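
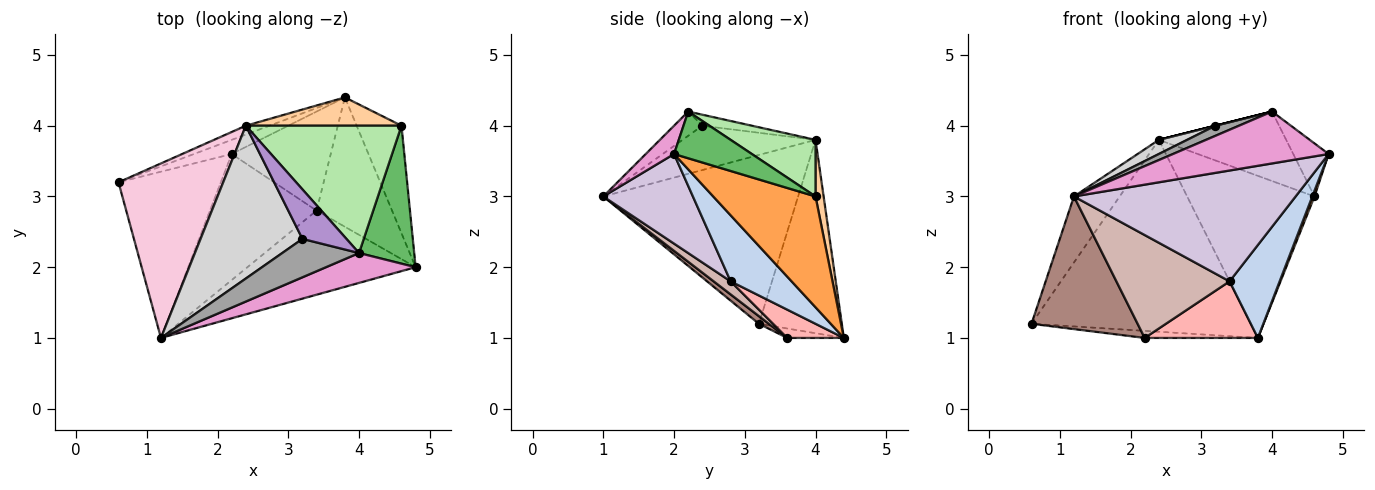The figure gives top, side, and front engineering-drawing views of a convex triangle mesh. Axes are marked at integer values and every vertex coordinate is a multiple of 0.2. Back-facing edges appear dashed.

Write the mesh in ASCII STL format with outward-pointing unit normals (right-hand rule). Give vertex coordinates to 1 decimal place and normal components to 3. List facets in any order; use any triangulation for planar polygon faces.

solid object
 facet normal -0.353 0.935 -0.043
  outer loop
   vertex 2.4 4.0 3.8
   vertex 3.8 4.4 1.0
   vertex 0.6 3.2 1.2
  endloop
 endfacet
 facet normal 0.579 -0.476 -0.662
  outer loop
   vertex 3.4 2.8 1.8
   vertex 3.8 4.4 1.0
   vertex 4.8 2.0 3.6
  endloop
 endfacet
 facet normal 0.927 -0.020 -0.375
  outer loop
   vertex 4.6 4.0 3.0
   vertex 4.8 2.0 3.6
   vertex 3.8 4.4 1.0
  endloop
 endfacet
 facet normal 0.062 0.983 0.172
  outer loop
   vertex 4.6 4.0 3.0
   vertex 3.8 4.4 1.0
   vertex 2.4 4.0 3.8
  endloop
 endfacet
 facet normal 0.620 0.282 0.732
  outer loop
   vertex 4.6 4.0 3.0
   vertex 4.0 2.2 4.2
   vertex 4.8 2.0 3.6
  endloop
 endfacet
 facet normal 0.304 0.456 0.836
  outer loop
   vertex 4.6 4.0 3.0
   vertex 2.4 4.0 3.8
   vertex 4.0 2.2 4.2
  endloop
 endfacet
 facet normal -0.218 0.436 -0.873
  outer loop
   vertex 2.2 3.6 1.0
   vertex 0.6 3.2 1.2
   vertex 3.8 4.4 1.0
  endloop
 endfacet
 facet normal 0.241 -0.482 -0.843
  outer loop
   vertex 2.2 3.6 1.0
   vertex 3.8 4.4 1.0
   vertex 3.4 2.8 1.8
  endloop
 endfacet
 facet normal -0.243 0.000 0.970
  outer loop
   vertex 3.2 2.4 4.0
   vertex 4.0 2.2 4.2
   vertex 2.4 4.0 3.8
  endloop
 endfacet
 facet normal 0.307 -0.758 -0.575
  outer loop
   vertex 1.2 1.0 3.0
   vertex 3.4 2.8 1.8
   vertex 4.8 2.0 3.6
  endloop
 endfacet
 facet normal 0.058 -0.623 -0.780
  outer loop
   vertex 1.2 1.0 3.0
   vertex 0.6 3.2 1.2
   vertex 2.2 3.6 1.0
  endloop
 endfacet
 facet normal 0.094 -0.630 -0.771
  outer loop
   vertex 1.2 1.0 3.0
   vertex 2.2 3.6 1.0
   vertex 3.4 2.8 1.8
  endloop
 endfacet
 facet normal 0.156 -0.856 0.493
  outer loop
   vertex 1.2 1.0 3.0
   vertex 4.8 2.0 3.6
   vertex 4.0 2.2 4.2
  endloop
 endfacet
 facet normal -0.833 0.196 0.517
  outer loop
   vertex 1.2 1.0 3.0
   vertex 2.4 4.0 3.8
   vertex 0.6 3.2 1.2
  endloop
 endfacet
 facet normal -0.292 -0.243 0.925
  outer loop
   vertex 1.2 1.0 3.0
   vertex 4.0 2.2 4.2
   vertex 3.2 2.4 4.0
  endloop
 endfacet
 facet normal -0.398 -0.085 0.914
  outer loop
   vertex 1.2 1.0 3.0
   vertex 3.2 2.4 4.0
   vertex 2.4 4.0 3.8
  endloop
 endfacet
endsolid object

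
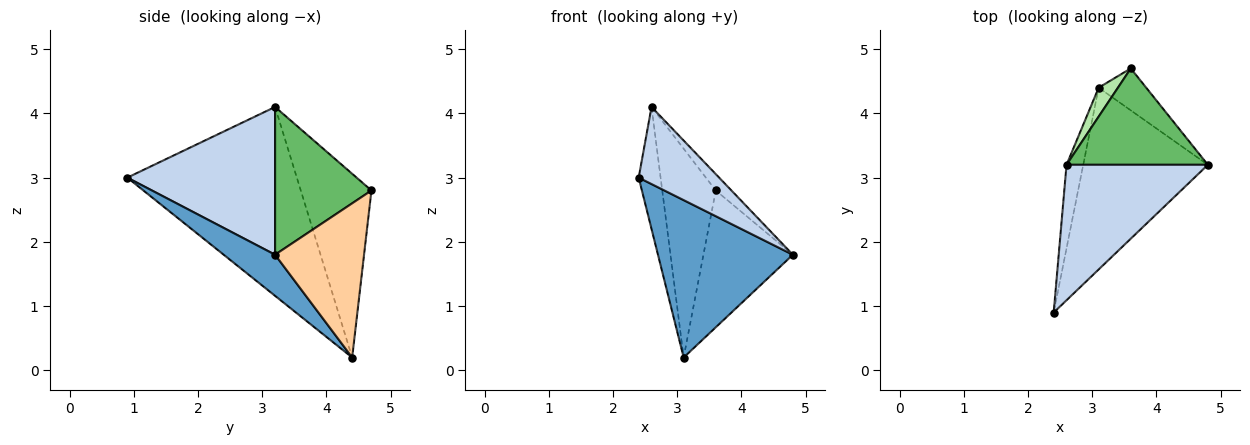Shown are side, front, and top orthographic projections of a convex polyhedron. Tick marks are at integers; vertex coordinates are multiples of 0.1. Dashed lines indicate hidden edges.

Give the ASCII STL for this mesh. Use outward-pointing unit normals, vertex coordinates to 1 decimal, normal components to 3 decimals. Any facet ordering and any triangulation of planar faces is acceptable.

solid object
 facet normal 0.242 -0.635 -0.733
  outer loop
   vertex 3.1 4.4 0.2
   vertex 4.8 3.2 1.8
   vertex 2.4 0.9 3.0
  endloop
 endfacet
 facet normal 0.672 -0.366 0.643
  outer loop
   vertex 2.6 3.2 4.1
   vertex 2.4 0.9 3.0
   vertex 4.8 3.2 1.8
  endloop
 endfacet
 facet normal -0.988 0.128 -0.087
  outer loop
   vertex 2.6 3.2 4.1
   vertex 3.1 4.4 0.2
   vertex 2.4 0.9 3.0
  endloop
 endfacet
 facet normal 0.689 0.693 -0.212
  outer loop
   vertex 3.6 4.7 2.8
   vertex 4.8 3.2 1.8
   vertex 3.1 4.4 0.2
  endloop
 endfacet
 facet normal 0.718 0.116 0.687
  outer loop
   vertex 3.6 4.7 2.8
   vertex 2.6 3.2 4.1
   vertex 4.8 3.2 1.8
  endloop
 endfacet
 facet normal -0.794 0.602 0.083
  outer loop
   vertex 3.6 4.7 2.8
   vertex 3.1 4.4 0.2
   vertex 2.6 3.2 4.1
  endloop
 endfacet
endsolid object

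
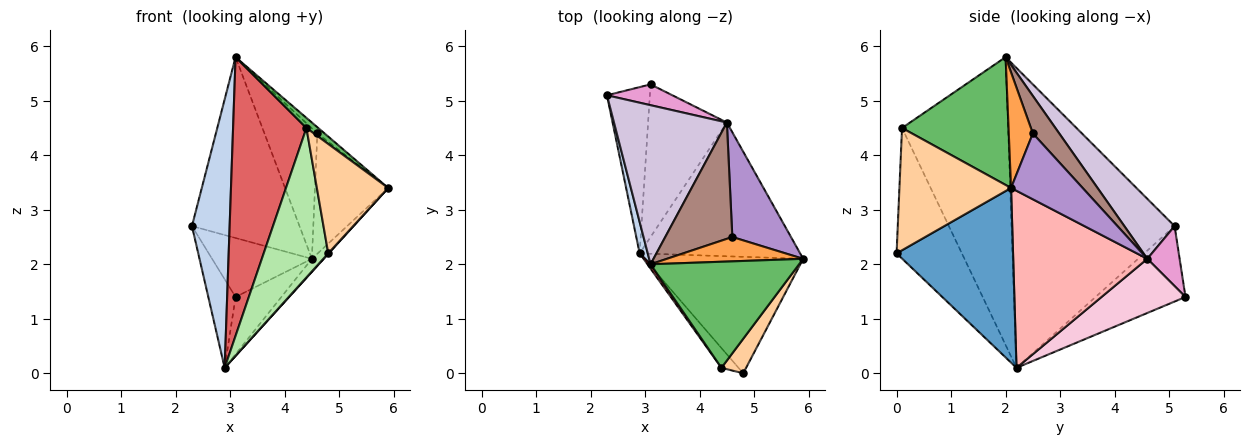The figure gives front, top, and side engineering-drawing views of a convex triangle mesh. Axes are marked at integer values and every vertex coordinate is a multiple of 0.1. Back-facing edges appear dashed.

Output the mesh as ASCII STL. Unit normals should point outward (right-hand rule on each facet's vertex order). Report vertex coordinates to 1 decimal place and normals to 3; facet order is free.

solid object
 facet normal 0.740 -0.003 -0.673
  outer loop
   vertex 2.9 2.2 0.1
   vertex 5.9 2.1 3.4
   vertex 4.8 0.0 2.2
  endloop
 endfacet
 facet normal -0.974 -0.225 0.026
  outer loop
   vertex 2.9 2.2 0.1
   vertex 3.1 2.0 5.8
   vertex 2.3 5.1 2.7
  endloop
 endfacet
 facet normal 0.635 0.192 0.749
  outer loop
   vertex 4.6 2.5 4.4
   vertex 3.1 2.0 5.8
   vertex 5.9 2.1 3.4
  endloop
 endfacet
 facet normal 0.831 -0.531 0.168
  outer loop
   vertex 4.4 0.1 4.5
   vertex 4.8 0.0 2.2
   vertex 5.9 2.1 3.4
  endloop
 endfacet
 facet normal 0.651 -0.072 0.756
  outer loop
   vertex 4.4 0.1 4.5
   vertex 5.9 2.1 3.4
   vertex 3.1 2.0 5.8
  endloop
 endfacet
 facet normal -0.708 -0.700 -0.093
  outer loop
   vertex 4.4 0.1 4.5
   vertex 2.9 2.2 0.1
   vertex 4.8 0.0 2.2
  endloop
 endfacet
 facet normal -0.822 -0.569 0.009
  outer loop
   vertex 4.4 0.1 4.5
   vertex 3.1 2.0 5.8
   vertex 2.9 2.2 0.1
  endloop
 endfacet
 facet normal 0.739 0.066 -0.670
  outer loop
   vertex 4.5 4.6 2.1
   vertex 5.9 2.1 3.4
   vertex 2.9 2.2 0.1
  endloop
 endfacet
 facet normal 0.593 0.607 0.529
  outer loop
   vertex 4.5 4.6 2.1
   vertex 4.6 2.5 4.4
   vertex 5.9 2.1 3.4
  endloop
 endfacet
 facet normal 0.331 0.709 0.623
  outer loop
   vertex 4.5 4.6 2.1
   vertex 2.3 5.1 2.7
   vertex 3.1 2.0 5.8
  endloop
 endfacet
 facet normal 0.349 0.700 0.624
  outer loop
   vertex 4.5 4.6 2.1
   vertex 3.1 2.0 5.8
   vertex 4.6 2.5 4.4
  endloop
 endfacet
 facet normal -0.841 0.255 -0.478
  outer loop
   vertex 3.1 5.3 1.4
   vertex 2.9 2.2 0.1
   vertex 2.3 5.1 2.7
  endloop
 endfacet
 facet normal 0.292 0.902 0.318
  outer loop
   vertex 3.1 5.3 1.4
   vertex 2.3 5.1 2.7
   vertex 4.5 4.6 2.1
  endloop
 endfacet
 facet normal 0.541 0.295 -0.787
  outer loop
   vertex 3.1 5.3 1.4
   vertex 4.5 4.6 2.1
   vertex 2.9 2.2 0.1
  endloop
 endfacet
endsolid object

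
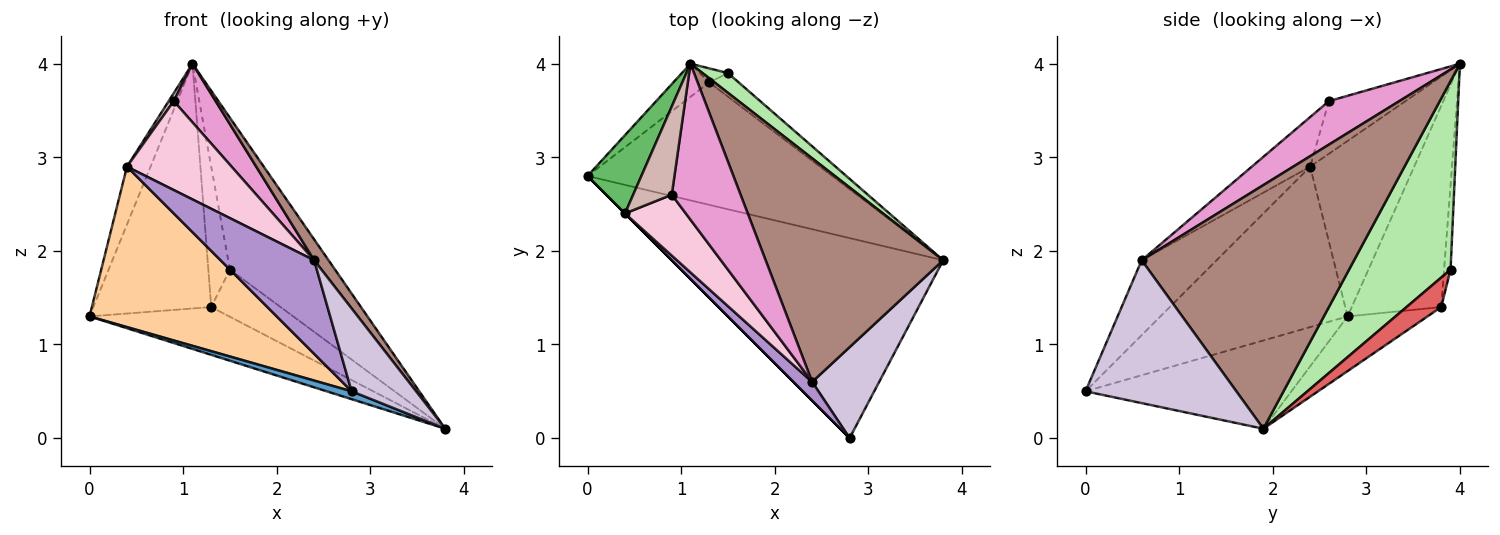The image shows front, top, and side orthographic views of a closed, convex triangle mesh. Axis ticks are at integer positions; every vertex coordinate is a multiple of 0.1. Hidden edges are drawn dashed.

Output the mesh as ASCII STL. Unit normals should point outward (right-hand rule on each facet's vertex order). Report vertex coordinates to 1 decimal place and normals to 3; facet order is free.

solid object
 facet normal -0.309 -0.037 -0.950
  outer loop
   vertex 2.8 0.0 0.5
   vertex 0.0 2.8 1.3
   vertex 3.8 1.9 0.1
  endloop
 endfacet
 facet normal -0.204 0.356 -0.912
  outer loop
   vertex 1.3 3.8 1.4
   vertex 3.8 1.9 0.1
   vertex 0.0 2.8 1.3
  endloop
 endfacet
 facet normal -0.601 0.792 -0.107
  outer loop
   vertex 1.3 3.8 1.4
   vertex 0.0 2.8 1.3
   vertex 1.1 4.0 4.0
  endloop
 endfacet
 facet normal -0.707 -0.707 0.000
  outer loop
   vertex 0.4 2.4 2.9
   vertex 0.0 2.8 1.3
   vertex 2.8 0.0 0.5
  endloop
 endfacet
 facet normal -0.934 0.212 0.287
  outer loop
   vertex 0.4 2.4 2.9
   vertex 1.1 4.0 4.0
   vertex 0.0 2.8 1.3
  endloop
 endfacet
 facet normal 0.692 0.716 0.093
  outer loop
   vertex 1.5 3.9 1.8
   vertex 1.1 4.0 4.0
   vertex 3.8 1.9 0.1
  endloop
 endfacet
 facet normal 0.408 0.816 -0.408
  outer loop
   vertex 1.5 3.9 1.8
   vertex 3.8 1.9 0.1
   vertex 1.3 3.8 1.4
  endloop
 endfacet
 facet normal -0.286 0.953 -0.095
  outer loop
   vertex 1.5 3.9 1.8
   vertex 1.3 3.8 1.4
   vertex 1.1 4.0 4.0
  endloop
 endfacet
 facet normal -0.617 -0.772 0.154
  outer loop
   vertex 2.4 0.6 1.9
   vertex 0.4 2.4 2.9
   vertex 2.8 0.0 0.5
  endloop
 endfacet
 facet normal 0.844 -0.361 0.396
  outer loop
   vertex 2.4 0.6 1.9
   vertex 2.8 0.0 0.5
   vertex 3.8 1.9 0.1
  endloop
 endfacet
 facet normal 0.807 -0.055 0.588
  outer loop
   vertex 2.4 0.6 1.9
   vertex 3.8 1.9 0.1
   vertex 1.1 4.0 4.0
  endloop
 endfacet
 facet normal -0.805 -0.054 0.591
  outer loop
   vertex 0.9 2.6 3.6
   vertex 1.1 4.0 4.0
   vertex 0.4 2.4 2.9
  endloop
 endfacet
 facet normal 0.509 -0.303 0.806
  outer loop
   vertex 0.9 2.6 3.6
   vertex 2.4 0.6 1.9
   vertex 1.1 4.0 4.0
  endloop
 endfacet
 facet normal -0.418 -0.750 0.513
  outer loop
   vertex 0.9 2.6 3.6
   vertex 0.4 2.4 2.9
   vertex 2.4 0.6 1.9
  endloop
 endfacet
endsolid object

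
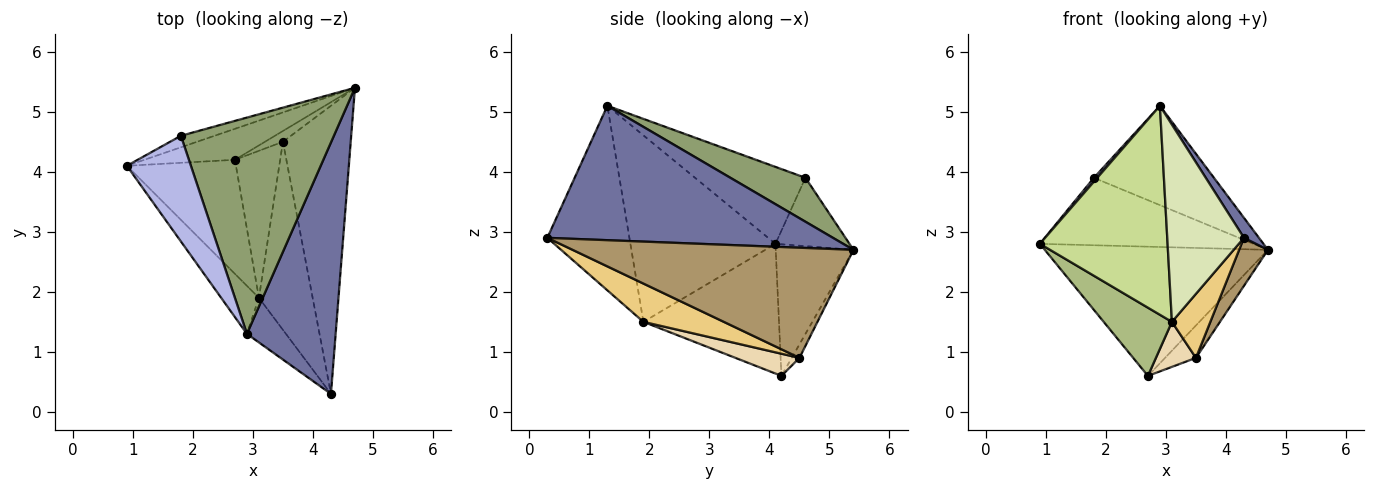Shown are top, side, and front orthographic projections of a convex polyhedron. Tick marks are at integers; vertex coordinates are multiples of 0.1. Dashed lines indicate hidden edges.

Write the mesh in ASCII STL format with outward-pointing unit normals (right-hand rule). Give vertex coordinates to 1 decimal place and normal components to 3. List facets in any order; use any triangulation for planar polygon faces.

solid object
 facet normal 0.834 -0.044 0.550
  outer loop
   vertex 2.9 1.3 5.1
   vertex 4.3 0.3 2.9
   vertex 4.7 5.4 2.7
  endloop
 endfacet
 facet normal -0.321 0.921 -0.221
  outer loop
   vertex 2.7 4.2 0.6
   vertex 0.9 4.1 2.8
   vertex 4.7 5.4 2.7
  endloop
 endfacet
 facet normal -0.323 0.933 -0.159
  outer loop
   vertex 1.8 4.6 3.9
   vertex 4.7 5.4 2.7
   vertex 0.9 4.1 2.8
  endloop
 endfacet
 facet normal -0.768 -0.024 0.639
  outer loop
   vertex 1.8 4.6 3.9
   vertex 0.9 4.1 2.8
   vertex 2.9 1.3 5.1
  endloop
 endfacet
 facet normal 0.252 0.404 0.879
  outer loop
   vertex 1.8 4.6 3.9
   vertex 2.9 1.3 5.1
   vertex 4.7 5.4 2.7
  endloop
 endfacet
 facet normal -0.714 -0.359 -0.601
  outer loop
   vertex 3.1 1.9 1.5
   vertex 0.9 4.1 2.8
   vertex 2.7 4.2 0.6
  endloop
 endfacet
 facet normal -0.742 -0.653 -0.150
  outer loop
   vertex 3.1 1.9 1.5
   vertex 2.9 1.3 5.1
   vertex 0.9 4.1 2.8
  endloop
 endfacet
 facet normal -0.722 -0.675 -0.153
  outer loop
   vertex 3.1 1.9 1.5
   vertex 4.3 0.3 2.9
   vertex 2.9 1.3 5.1
  endloop
 endfacet
 facet normal 0.848 -0.087 -0.522
  outer loop
   vertex 3.5 4.5 0.9
   vertex 4.7 5.4 2.7
   vertex 4.3 0.3 2.9
  endloop
 endfacet
 facet normal -0.231 0.923 -0.308
  outer loop
   vertex 3.5 4.5 0.9
   vertex 2.7 4.2 0.6
   vertex 4.7 5.4 2.7
  endloop
 endfacet
 facet normal 0.559 -0.267 -0.785
  outer loop
   vertex 3.5 4.5 0.9
   vertex 4.3 0.3 2.9
   vertex 3.1 1.9 1.5
  endloop
 endfacet
 facet normal 0.424 -0.265 -0.866
  outer loop
   vertex 3.5 4.5 0.9
   vertex 3.1 1.9 1.5
   vertex 2.7 4.2 0.6
  endloop
 endfacet
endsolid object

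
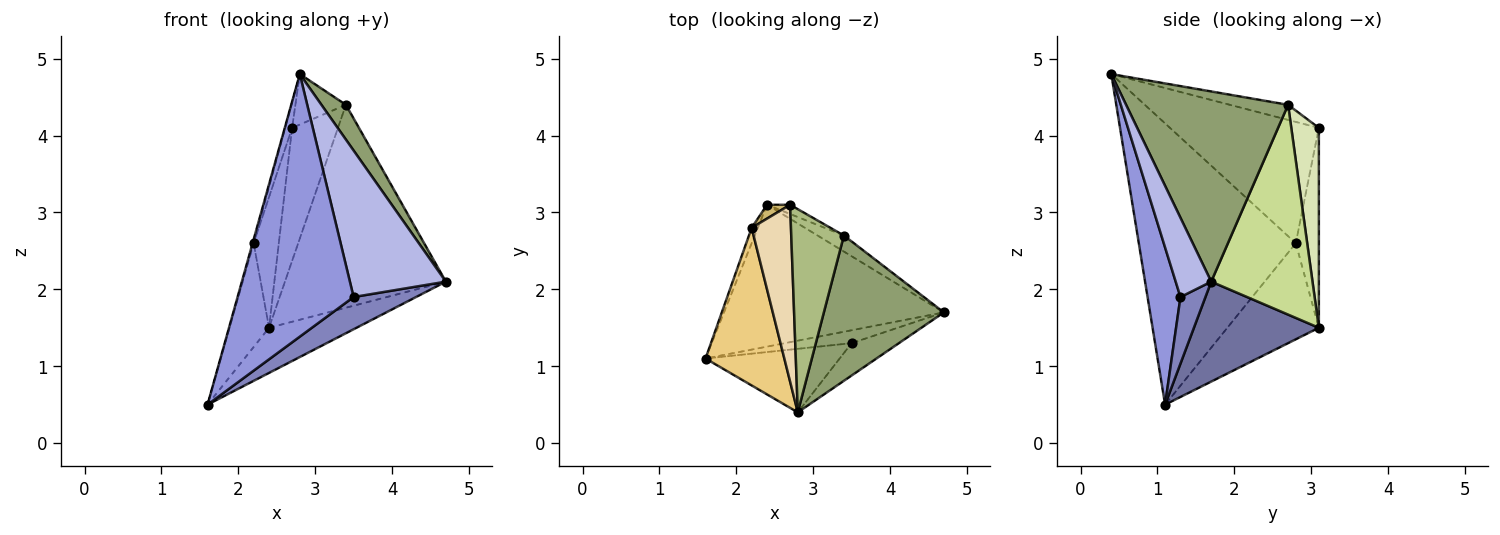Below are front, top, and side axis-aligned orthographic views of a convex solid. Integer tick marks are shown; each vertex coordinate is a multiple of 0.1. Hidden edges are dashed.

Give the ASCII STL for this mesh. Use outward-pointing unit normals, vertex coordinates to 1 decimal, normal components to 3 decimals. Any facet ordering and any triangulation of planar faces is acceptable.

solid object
 facet normal 0.397 0.278 -0.874
  outer loop
   vertex 2.4 3.1 1.5
   vertex 4.7 1.7 2.1
   vertex 1.6 1.1 0.5
  endloop
 endfacet
 facet normal 0.348 -0.870 -0.348
  outer loop
   vertex 3.5 1.3 1.9
   vertex 1.6 1.1 0.5
   vertex 4.7 1.7 2.1
  endloop
 endfacet
 facet normal 0.266 -0.937 -0.227
  outer loop
   vertex 3.5 1.3 1.9
   vertex 2.8 0.4 4.8
   vertex 1.6 1.1 0.5
  endloop
 endfacet
 facet normal 0.340 -0.918 -0.203
  outer loop
   vertex 3.5 1.3 1.9
   vertex 4.7 1.7 2.1
   vertex 2.8 0.4 4.8
  endloop
 endfacet
 facet normal 0.839 -0.127 0.529
  outer loop
   vertex 3.4 2.7 4.4
   vertex 2.8 0.4 4.8
   vertex 4.7 1.7 2.1
  endloop
 endfacet
 facet normal -0.268 0.232 0.935
  outer loop
   vertex 3.4 2.7 4.4
   vertex 2.7 3.1 4.1
   vertex 2.8 0.4 4.8
  endloop
 endfacet
 facet normal 0.531 0.844 -0.067
  outer loop
   vertex 3.4 2.7 4.4
   vertex 4.7 1.7 2.1
   vertex 2.4 3.1 1.5
  endloop
 endfacet
 facet normal 0.514 0.856 -0.059
  outer loop
   vertex 3.4 2.7 4.4
   vertex 2.4 3.1 1.5
   vertex 2.7 3.1 4.1
  endloop
 endfacet
 facet normal -0.916 0.396 -0.059
  outer loop
   vertex 2.2 2.8 2.6
   vertex 2.4 3.1 1.5
   vertex 1.6 1.1 0.5
  endloop
 endfacet
 facet normal -0.674 0.735 0.078
  outer loop
   vertex 2.2 2.8 2.6
   vertex 2.7 3.1 4.1
   vertex 2.4 3.1 1.5
  endloop
 endfacet
 facet normal -0.963 0.007 0.270
  outer loop
   vertex 2.2 2.8 2.6
   vertex 1.6 1.1 0.5
   vertex 2.8 0.4 4.8
  endloop
 endfacet
 facet normal -0.950 0.045 0.308
  outer loop
   vertex 2.2 2.8 2.6
   vertex 2.8 0.4 4.8
   vertex 2.7 3.1 4.1
  endloop
 endfacet
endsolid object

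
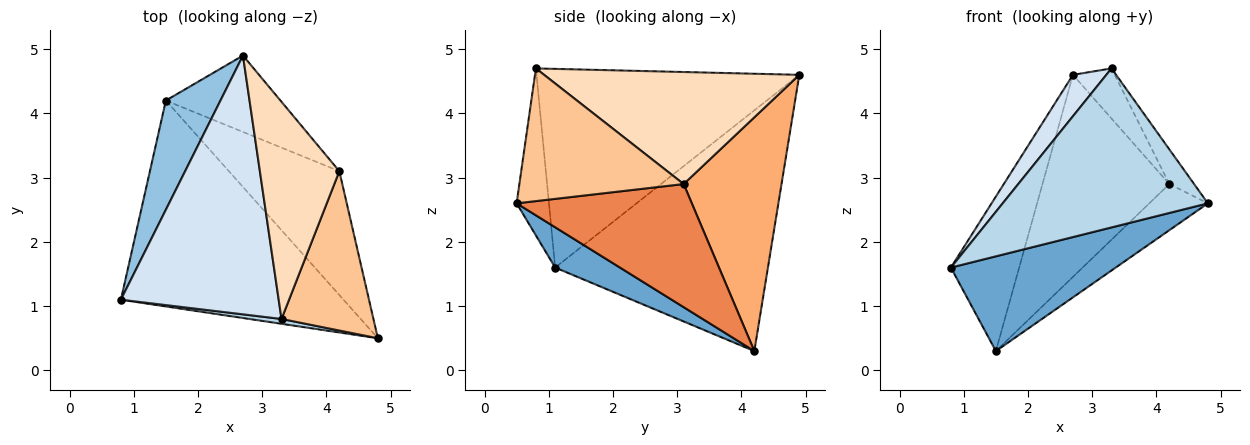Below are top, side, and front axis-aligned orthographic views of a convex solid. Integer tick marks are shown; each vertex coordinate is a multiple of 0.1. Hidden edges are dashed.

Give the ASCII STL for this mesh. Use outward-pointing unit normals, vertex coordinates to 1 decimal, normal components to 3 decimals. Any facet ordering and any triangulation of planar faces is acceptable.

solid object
 facet normal 0.162 -0.413 -0.896
  outer loop
   vertex 1.5 4.2 0.3
   vertex 4.8 0.5 2.6
   vertex 0.8 1.1 1.6
  endloop
 endfacet
 facet normal -0.931 0.299 0.211
  outer loop
   vertex 1.5 4.2 0.3
   vertex 0.8 1.1 1.6
   vertex 2.7 4.9 4.6
  endloop
 endfacet
 facet normal -0.156 -0.987 0.030
  outer loop
   vertex 3.3 0.8 4.7
   vertex 0.8 1.1 1.6
   vertex 4.8 0.5 2.6
  endloop
 endfacet
 facet normal -0.779 -0.099 0.619
  outer loop
   vertex 3.3 0.8 4.7
   vertex 2.7 4.9 4.6
   vertex 0.8 1.1 1.6
  endloop
 endfacet
 facet normal 0.722 0.241 -0.648
  outer loop
   vertex 4.2 3.1 2.9
   vertex 4.8 0.5 2.6
   vertex 1.5 4.2 0.3
  endloop
 endfacet
 facet normal 0.585 0.758 -0.287
  outer loop
   vertex 4.2 3.1 2.9
   vertex 1.5 4.2 0.3
   vertex 2.7 4.9 4.6
  endloop
 endfacet
 facet normal 0.816 0.123 0.565
  outer loop
   vertex 4.2 3.1 2.9
   vertex 3.3 0.8 4.7
   vertex 4.8 0.5 2.6
  endloop
 endfacet
 facet normal 0.809 0.132 0.573
  outer loop
   vertex 4.2 3.1 2.9
   vertex 2.7 4.9 4.6
   vertex 3.3 0.8 4.7
  endloop
 endfacet
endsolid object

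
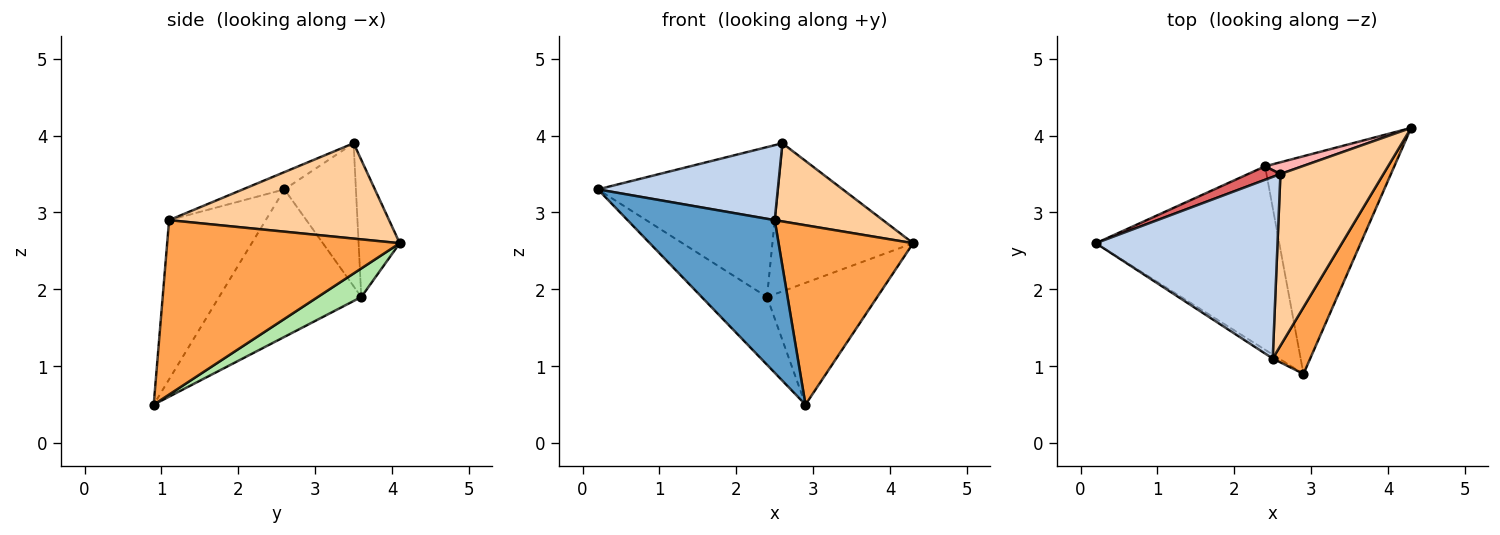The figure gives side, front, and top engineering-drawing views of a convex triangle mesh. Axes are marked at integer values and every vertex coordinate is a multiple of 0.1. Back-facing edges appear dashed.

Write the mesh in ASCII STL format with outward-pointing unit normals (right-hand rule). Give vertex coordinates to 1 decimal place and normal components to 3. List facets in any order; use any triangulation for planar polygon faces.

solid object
 facet normal -0.549 -0.836 -0.022
  outer loop
   vertex 2.5 1.1 2.9
   vertex 0.2 2.6 3.3
   vertex 2.9 0.9 0.5
  endloop
 endfacet
 facet normal -0.088 -0.380 0.921
  outer loop
   vertex 2.5 1.1 2.9
   vertex 2.6 3.5 3.9
   vertex 0.2 2.6 3.3
  endloop
 endfacet
 facet normal 0.851 -0.492 0.183
  outer loop
   vertex 2.5 1.1 2.9
   vertex 2.9 0.9 0.5
   vertex 4.3 4.1 2.6
  endloop
 endfacet
 facet normal 0.644 -0.317 0.696
  outer loop
   vertex 2.5 1.1 2.9
   vertex 4.3 4.1 2.6
   vertex 2.6 3.5 3.9
  endloop
 endfacet
 facet normal -0.602 0.277 -0.749
  outer loop
   vertex 2.4 3.6 1.9
   vertex 2.9 0.9 0.5
   vertex 0.2 2.6 3.3
  endloop
 endfacet
 facet normal 0.190 0.479 -0.857
  outer loop
   vertex 2.4 3.6 1.9
   vertex 4.3 4.1 2.6
   vertex 2.9 0.9 0.5
  endloop
 endfacet
 facet normal -0.368 0.926 0.083
  outer loop
   vertex 2.4 3.6 1.9
   vertex 0.2 2.6 3.3
   vertex 2.6 3.5 3.9
  endloop
 endfacet
 facet normal -0.280 0.957 0.076
  outer loop
   vertex 2.4 3.6 1.9
   vertex 2.6 3.5 3.9
   vertex 4.3 4.1 2.6
  endloop
 endfacet
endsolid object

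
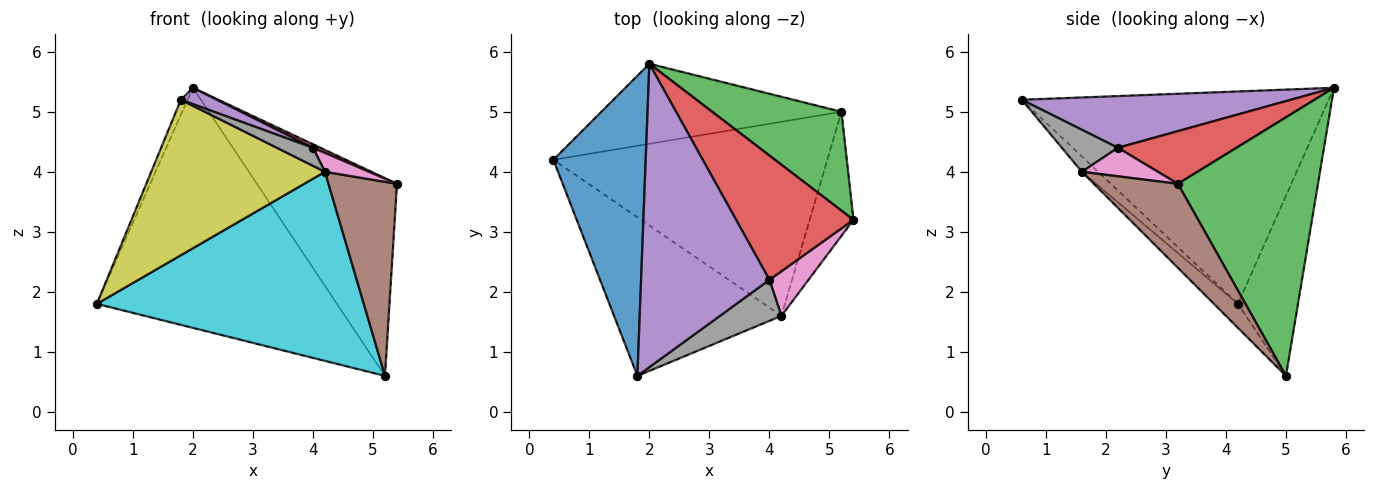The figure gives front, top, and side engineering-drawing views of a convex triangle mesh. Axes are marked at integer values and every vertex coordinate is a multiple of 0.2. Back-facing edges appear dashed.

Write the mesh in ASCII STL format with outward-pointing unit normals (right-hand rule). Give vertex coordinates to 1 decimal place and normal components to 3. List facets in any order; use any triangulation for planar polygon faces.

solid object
 facet normal -0.917 0.020 0.399
  outer loop
   vertex 2.0 5.8 5.4
   vertex 0.4 4.2 1.8
   vertex 1.8 0.6 5.2
  endloop
 endfacet
 facet normal -0.231 0.923 -0.308
  outer loop
   vertex 5.2 5.0 0.6
   vertex 0.4 4.2 1.8
   vertex 2.0 5.8 5.4
  endloop
 endfacet
 facet normal 0.667 0.667 0.333
  outer loop
   vertex 5.2 5.0 0.6
   vertex 2.0 5.8 5.4
   vertex 5.4 3.2 3.8
  endloop
 endfacet
 facet normal 0.409 -0.026 0.912
  outer loop
   vertex 4.0 2.2 4.4
   vertex 5.4 3.2 3.8
   vertex 2.0 5.8 5.4
  endloop
 endfacet
 facet normal 0.373 -0.050 0.926
  outer loop
   vertex 4.0 2.2 4.4
   vertex 2.0 5.8 5.4
   vertex 1.8 0.6 5.2
  endloop
 endfacet
 facet normal 0.719 -0.586 -0.374
  outer loop
   vertex 4.2 1.6 4.0
   vertex 5.2 5.0 0.6
   vertex 5.4 3.2 3.8
  endloop
 endfacet
 facet normal 0.558 -0.323 0.764
  outer loop
   vertex 4.2 1.6 4.0
   vertex 5.4 3.2 3.8
   vertex 4.0 2.2 4.4
  endloop
 endfacet
 facet normal 0.530 -0.341 0.776
  outer loop
   vertex 4.2 1.6 4.0
   vertex 4.0 2.2 4.4
   vertex 1.8 0.6 5.2
  endloop
 endfacet
 facet normal -0.065 -0.698 -0.713
  outer loop
   vertex 4.2 1.6 4.0
   vertex 1.8 0.6 5.2
   vertex 0.4 4.2 1.8
  endloop
 endfacet
 facet normal -0.063 -0.696 -0.715
  outer loop
   vertex 4.2 1.6 4.0
   vertex 0.4 4.2 1.8
   vertex 5.2 5.0 0.6
  endloop
 endfacet
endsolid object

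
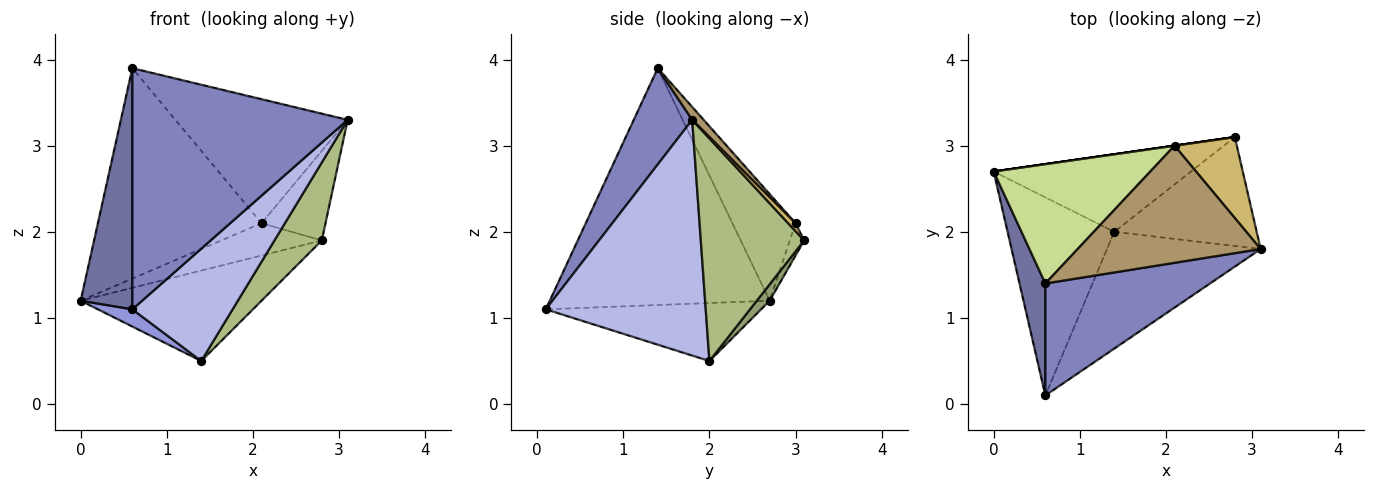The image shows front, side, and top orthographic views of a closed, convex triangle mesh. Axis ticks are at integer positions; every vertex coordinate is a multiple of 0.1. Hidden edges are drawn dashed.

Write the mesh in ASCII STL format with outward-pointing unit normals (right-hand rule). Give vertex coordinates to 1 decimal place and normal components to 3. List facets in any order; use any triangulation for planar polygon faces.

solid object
 facet normal -0.968 -0.227 0.106
  outer loop
   vertex 0.6 1.4 3.9
   vertex 0.0 2.7 1.2
   vertex 0.6 0.1 1.1
  endloop
 endfacet
 facet normal 0.239 -0.881 0.409
  outer loop
   vertex 0.6 1.4 3.9
   vertex 0.6 0.1 1.1
   vertex 3.1 1.8 3.3
  endloop
 endfacet
 facet normal -0.476 -0.076 -0.876
  outer loop
   vertex 1.4 2.0 0.5
   vertex 0.6 0.1 1.1
   vertex 0.0 2.7 1.2
  endloop
 endfacet
 facet normal 0.742 -0.465 -0.483
  outer loop
   vertex 1.4 2.0 0.5
   vertex 3.1 1.8 3.3
   vertex 0.6 0.1 1.1
  endloop
 endfacet
 facet normal 0.054 0.758 -0.650
  outer loop
   vertex 2.8 3.1 1.9
   vertex 1.4 2.0 0.5
   vertex 0.0 2.7 1.2
  endloop
 endfacet
 facet normal 0.786 -0.360 -0.503
  outer loop
   vertex 2.8 3.1 1.9
   vertex 3.1 1.8 3.3
   vertex 1.4 2.0 0.5
  endloop
 endfacet
 facet normal -0.318 0.825 0.468
  outer loop
   vertex 2.1 3.0 2.1
   vertex 0.0 2.7 1.2
   vertex 0.6 1.4 3.9
  endloop
 endfacet
 facet normal -0.141 0.990 0.000
  outer loop
   vertex 2.1 3.0 2.1
   vertex 2.8 3.1 1.9
   vertex 0.0 2.7 1.2
  endloop
 endfacet
 facet normal 0.048 0.726 0.686
  outer loop
   vertex 2.1 3.0 2.1
   vertex 0.6 1.4 3.9
   vertex 3.1 1.8 3.3
  endloop
 endfacet
 facet normal 0.085 0.739 0.668
  outer loop
   vertex 2.1 3.0 2.1
   vertex 3.1 1.8 3.3
   vertex 2.8 3.1 1.9
  endloop
 endfacet
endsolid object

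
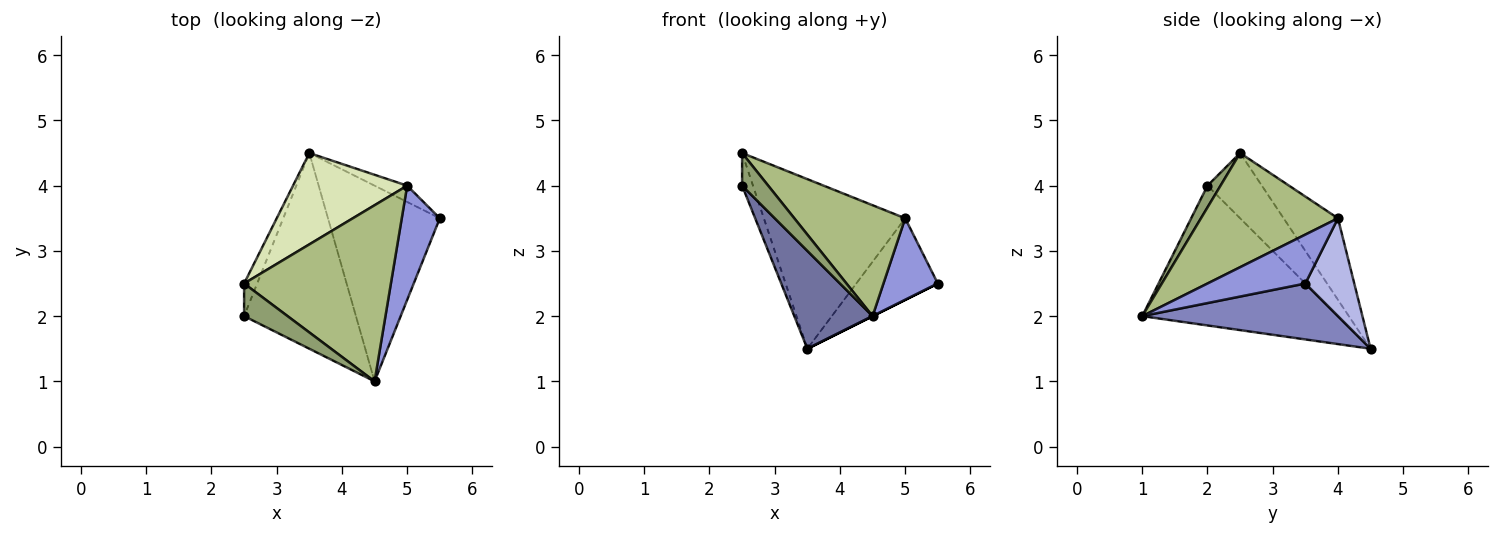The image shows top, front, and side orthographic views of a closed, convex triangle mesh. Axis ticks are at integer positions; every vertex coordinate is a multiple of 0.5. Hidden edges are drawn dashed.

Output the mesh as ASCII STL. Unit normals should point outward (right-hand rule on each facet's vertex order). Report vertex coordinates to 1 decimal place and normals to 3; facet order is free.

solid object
 facet normal -0.745 -0.298 -0.596
  outer loop
   vertex 3.5 4.5 1.5
   vertex 4.5 1.0 2.0
   vertex 2.5 2.0 4.0
  endloop
 endfacet
 facet normal 0.447 0.000 -0.894
  outer loop
   vertex 3.5 4.5 1.5
   vertex 5.5 3.5 2.5
   vertex 4.5 1.0 2.0
  endloop
 endfacet
 facet normal 0.723 -0.402 0.562
  outer loop
   vertex 5.0 4.0 3.5
   vertex 4.5 1.0 2.0
   vertex 5.5 3.5 2.5
  endloop
 endfacet
 facet normal 0.507 0.845 -0.169
  outer loop
   vertex 5.0 4.0 3.5
   vertex 5.5 3.5 2.5
   vertex 3.5 4.5 1.5
  endloop
 endfacet
 facet normal 0.333 -0.667 0.667
  outer loop
   vertex 2.5 2.5 4.5
   vertex 2.5 2.0 4.0
   vertex 4.5 1.0 2.0
  endloop
 endfacet
 facet normal 0.550 -0.445 0.707
  outer loop
   vertex 2.5 2.5 4.5
   vertex 4.5 1.0 2.0
   vertex 5.0 4.0 3.5
  endloop
 endfacet
 facet normal -0.962 0.192 -0.192
  outer loop
   vertex 2.5 2.5 4.5
   vertex 3.5 4.5 1.5
   vertex 2.5 2.0 4.0
  endloop
 endfacet
 facet normal -0.321 0.834 0.449
  outer loop
   vertex 2.5 2.5 4.5
   vertex 5.0 4.0 3.5
   vertex 3.5 4.5 1.5
  endloop
 endfacet
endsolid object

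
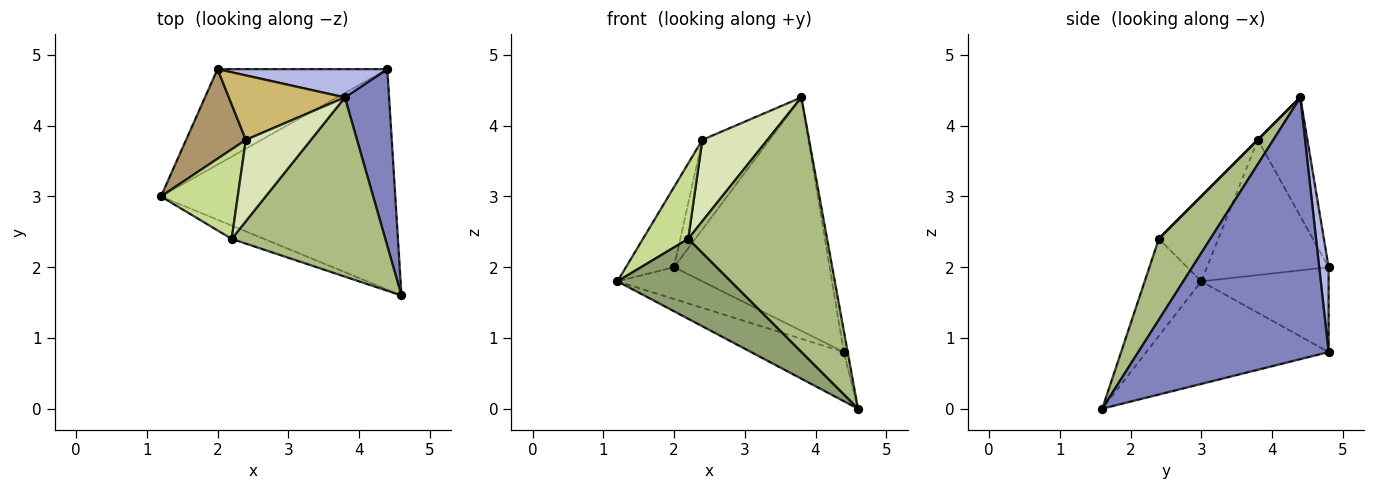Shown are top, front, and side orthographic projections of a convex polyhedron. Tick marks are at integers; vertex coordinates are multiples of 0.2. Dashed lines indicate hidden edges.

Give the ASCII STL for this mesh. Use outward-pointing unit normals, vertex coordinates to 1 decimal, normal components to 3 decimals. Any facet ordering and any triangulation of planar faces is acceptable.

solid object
 facet normal -0.393 0.200 -0.898
  outer loop
   vertex 4.4 4.8 0.8
   vertex 4.6 1.6 0.0
   vertex 1.2 3.0 1.8
  endloop
 endfacet
 facet normal 0.986 0.020 0.167
  outer loop
   vertex 3.8 4.4 4.4
   vertex 4.6 1.6 0.0
   vertex 4.4 4.8 0.8
  endloop
 endfacet
 facet normal -0.429 0.286 -0.857
  outer loop
   vertex 2.0 4.8 2.0
   vertex 4.4 4.8 0.8
   vertex 1.2 3.0 1.8
  endloop
 endfacet
 facet normal 0.060 0.991 0.120
  outer loop
   vertex 2.0 4.8 2.0
   vertex 3.8 4.4 4.4
   vertex 4.4 4.8 0.8
  endloop
 endfacet
 facet normal -0.442 -0.885 -0.147
  outer loop
   vertex 2.2 2.4 2.4
   vertex 1.2 3.0 1.8
   vertex 4.6 1.6 0.0
  endloop
 endfacet
 facet normal 0.290 -0.783 0.551
  outer loop
   vertex 2.2 2.4 2.4
   vertex 4.6 1.6 0.0
   vertex 3.8 4.4 4.4
  endloop
 endfacet
 facet normal -0.646 -0.492 0.584
  outer loop
   vertex 2.4 3.8 3.8
   vertex 1.2 3.0 1.8
   vertex 2.2 2.4 2.4
  endloop
 endfacet
 facet normal 0.000 -0.707 0.707
  outer loop
   vertex 2.4 3.8 3.8
   vertex 2.2 2.4 2.4
   vertex 3.8 4.4 4.4
  endloop
 endfacet
 facet normal -0.860 0.340 0.380
  outer loop
   vertex 2.4 3.8 3.8
   vertex 2.0 4.8 2.0
   vertex 1.2 3.0 1.8
  endloop
 endfacet
 facet normal -0.513 0.697 0.501
  outer loop
   vertex 2.4 3.8 3.8
   vertex 3.8 4.4 4.4
   vertex 2.0 4.8 2.0
  endloop
 endfacet
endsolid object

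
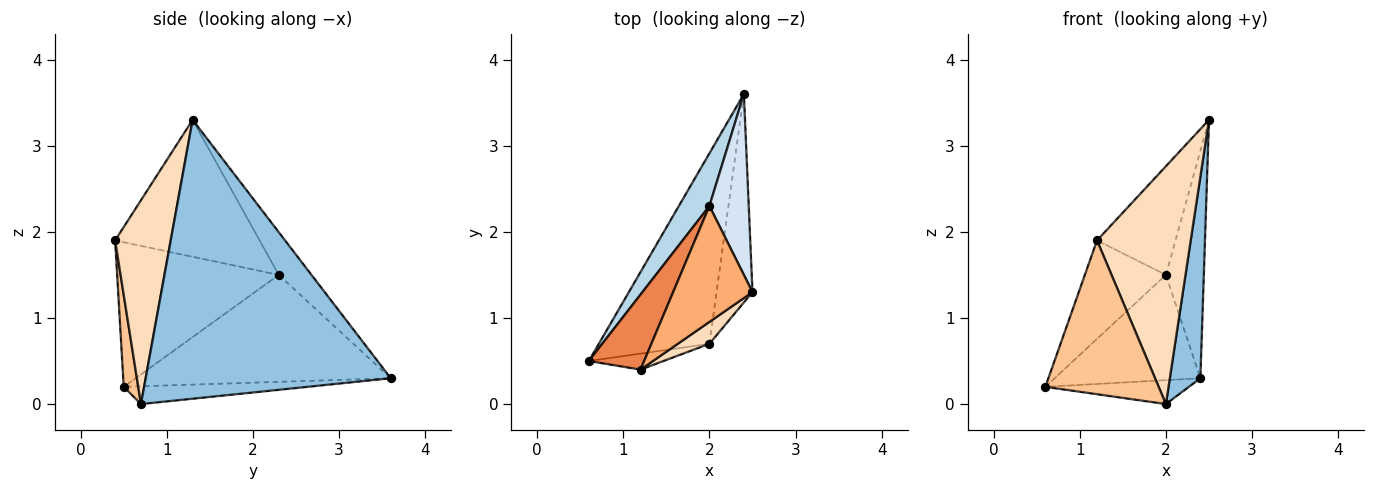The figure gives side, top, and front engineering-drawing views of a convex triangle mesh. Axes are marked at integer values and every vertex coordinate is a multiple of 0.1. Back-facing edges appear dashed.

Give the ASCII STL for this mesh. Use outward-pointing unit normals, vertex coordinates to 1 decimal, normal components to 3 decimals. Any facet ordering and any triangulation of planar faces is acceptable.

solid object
 facet normal -0.158 0.123 -0.980
  outer loop
   vertex 2.0 0.7 0.0
   vertex 0.6 0.5 0.2
   vertex 2.4 3.6 0.3
  endloop
 endfacet
 facet normal 0.984 -0.123 -0.127
  outer loop
   vertex 2.0 0.7 0.0
   vertex 2.4 3.6 0.3
   vertex 2.5 1.3 3.3
  endloop
 endfacet
 facet normal -0.843 0.482 0.241
  outer loop
   vertex 2.0 2.3 1.5
   vertex 2.4 3.6 0.3
   vertex 0.6 0.5 0.2
  endloop
 endfacet
 facet normal -0.560 0.648 0.516
  outer loop
   vertex 2.0 2.3 1.5
   vertex 2.5 1.3 3.3
   vertex 2.4 3.6 0.3
  endloop
 endfacet
 facet normal -0.846 0.424 0.323
  outer loop
   vertex 1.2 0.4 1.9
   vertex 2.0 2.3 1.5
   vertex 0.6 0.5 0.2
  endloop
 endfacet
 facet normal -0.783 0.425 0.454
  outer loop
   vertex 1.2 0.4 1.9
   vertex 2.5 1.3 3.3
   vertex 2.0 2.3 1.5
  endloop
 endfacet
 facet normal 0.126 -0.987 -0.103
  outer loop
   vertex 1.2 0.4 1.9
   vertex 0.6 0.5 0.2
   vertex 2.0 0.7 0.0
  endloop
 endfacet
 facet normal 0.509 -0.857 0.079
  outer loop
   vertex 1.2 0.4 1.9
   vertex 2.0 0.7 0.0
   vertex 2.5 1.3 3.3
  endloop
 endfacet
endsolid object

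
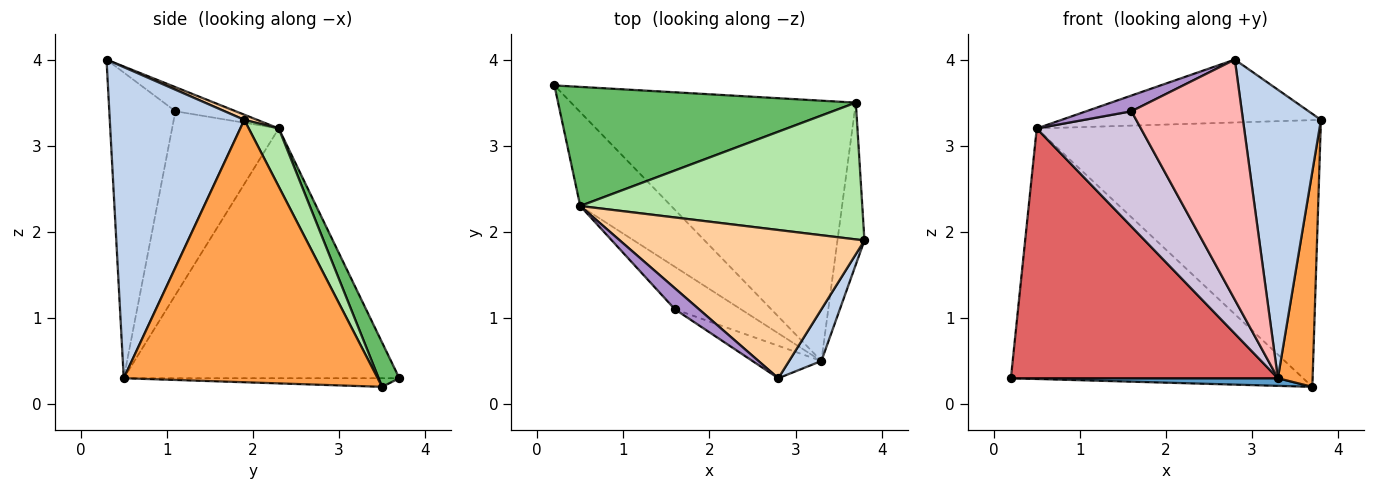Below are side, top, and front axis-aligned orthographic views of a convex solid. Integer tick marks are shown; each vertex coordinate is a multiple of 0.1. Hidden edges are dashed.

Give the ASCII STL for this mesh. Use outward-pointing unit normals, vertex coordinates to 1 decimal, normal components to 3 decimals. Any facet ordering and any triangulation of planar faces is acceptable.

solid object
 facet normal -0.030 -0.029 -0.999
  outer loop
   vertex 3.3 0.5 0.3
   vertex 0.2 3.7 0.3
   vertex 3.7 3.5 0.2
  endloop
 endfacet
 facet normal 0.862 -0.499 0.089
  outer loop
   vertex 3.3 0.5 0.3
   vertex 3.8 1.9 3.3
   vertex 2.8 0.3 4.0
  endloop
 endfacet
 facet normal 0.986 -0.135 -0.101
  outer loop
   vertex 3.3 0.5 0.3
   vertex 3.7 3.5 0.2
   vertex 3.8 1.9 3.3
  endloop
 endfacet
 facet normal 0.019 0.391 0.920
  outer loop
   vertex 0.5 2.3 3.2
   vertex 2.8 0.3 4.0
   vertex 3.8 1.9 3.3
  endloop
 endfacet
 facet normal 0.064 0.901 0.429
  outer loop
   vertex 0.5 2.3 3.2
   vertex 3.7 3.5 0.2
   vertex 0.2 3.7 0.3
  endloop
 endfacet
 facet normal 0.094 0.886 0.454
  outer loop
   vertex 0.5 2.3 3.2
   vertex 3.8 1.9 3.3
   vertex 3.7 3.5 0.2
  endloop
 endfacet
 facet normal -0.695 -0.673 -0.253
  outer loop
   vertex 0.5 2.3 3.2
   vertex 0.2 3.7 0.3
   vertex 3.3 0.5 0.3
  endloop
 endfacet
 facet normal -0.511 -0.852 -0.115
  outer loop
   vertex 1.6 1.1 3.4
   vertex 3.3 0.5 0.3
   vertex 2.8 0.3 4.0
  endloop
 endfacet
 facet normal -0.625 -0.469 0.625
  outer loop
   vertex 1.6 1.1 3.4
   vertex 2.8 0.3 4.0
   vertex 0.5 2.3 3.2
  endloop
 endfacet
 facet normal -0.693 -0.677 -0.249
  outer loop
   vertex 1.6 1.1 3.4
   vertex 0.5 2.3 3.2
   vertex 3.3 0.5 0.3
  endloop
 endfacet
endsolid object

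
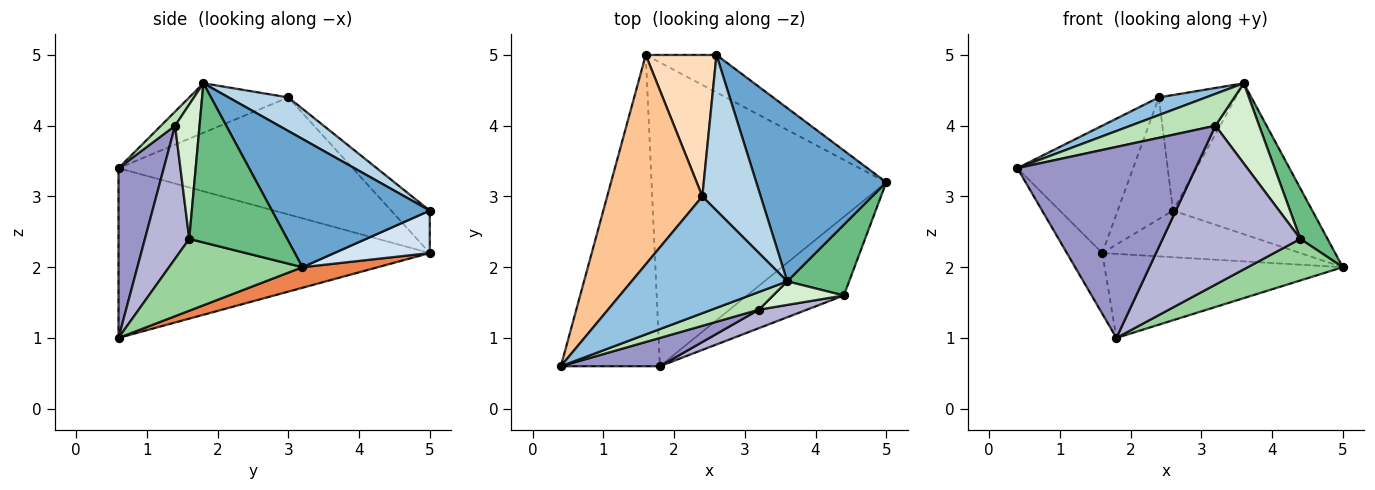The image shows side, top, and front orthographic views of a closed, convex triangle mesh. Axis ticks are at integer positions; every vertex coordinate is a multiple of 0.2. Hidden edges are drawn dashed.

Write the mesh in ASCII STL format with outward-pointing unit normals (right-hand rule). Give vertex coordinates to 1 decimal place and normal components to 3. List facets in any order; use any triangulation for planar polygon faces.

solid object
 facet normal 0.597 0.527 0.605
  outer loop
   vertex 3.6 1.8 4.6
   vertex 5.0 3.2 2.0
   vertex 2.6 5.0 2.8
  endloop
 endfacet
 facet normal -0.300 -0.143 0.943
  outer loop
   vertex 2.4 3.0 4.4
   vertex 0.4 0.6 3.4
   vertex 3.6 1.8 4.6
  endloop
 endfacet
 facet normal 0.420 0.541 0.729
  outer loop
   vertex 2.4 3.0 4.4
   vertex 3.6 1.8 4.6
   vertex 2.6 5.0 2.8
  endloop
 endfacet
 facet normal 0.352 0.730 -0.586
  outer loop
   vertex 1.6 5.0 2.2
   vertex 2.6 5.0 2.8
   vertex 5.0 3.2 2.0
  endloop
 endfacet
 facet normal 0.084 0.266 -0.960
  outer loop
   vertex 1.6 5.0 2.2
   vertex 5.0 3.2 2.0
   vertex 1.8 0.6 1.0
  endloop
 endfacet
 facet normal -0.860 0.098 -0.501
  outer loop
   vertex 1.6 5.0 2.2
   vertex 1.8 0.6 1.0
   vertex 0.4 0.6 3.4
  endloop
 endfacet
 facet normal -0.724 0.358 0.589
  outer loop
   vertex 1.6 5.0 2.2
   vertex 0.4 0.6 3.4
   vertex 2.4 3.0 4.4
  endloop
 endfacet
 facet normal -0.414 0.594 0.690
  outer loop
   vertex 1.6 5.0 2.2
   vertex 2.4 3.0 4.4
   vertex 2.6 5.0 2.8
  endloop
 endfacet
 facet normal 0.902 -0.251 0.351
  outer loop
   vertex 4.4 1.6 2.4
   vertex 5.0 3.2 2.0
   vertex 3.6 1.8 4.6
  endloop
 endfacet
 facet normal 0.548 -0.391 -0.739
  outer loop
   vertex 4.4 1.6 2.4
   vertex 1.8 0.6 1.0
   vertex 5.0 3.2 2.0
  endloop
 endfacet
 facet normal 0.144 -0.865 0.481
  outer loop
   vertex 3.2 1.4 4.0
   vertex 3.6 1.8 4.6
   vertex 0.4 0.6 3.4
  endloop
 endfacet
 facet normal 0.472 -0.846 0.249
  outer loop
   vertex 3.2 1.4 4.0
   vertex 4.4 1.6 2.4
   vertex 3.6 1.8 4.6
  endloop
 endfacet
 facet normal 0.244 -0.959 0.142
  outer loop
   vertex 3.2 1.4 4.0
   vertex 0.4 0.6 3.4
   vertex 1.8 0.6 1.0
  endloop
 endfacet
 facet normal 0.305 -0.946 0.110
  outer loop
   vertex 3.2 1.4 4.0
   vertex 1.8 0.6 1.0
   vertex 4.4 1.6 2.4
  endloop
 endfacet
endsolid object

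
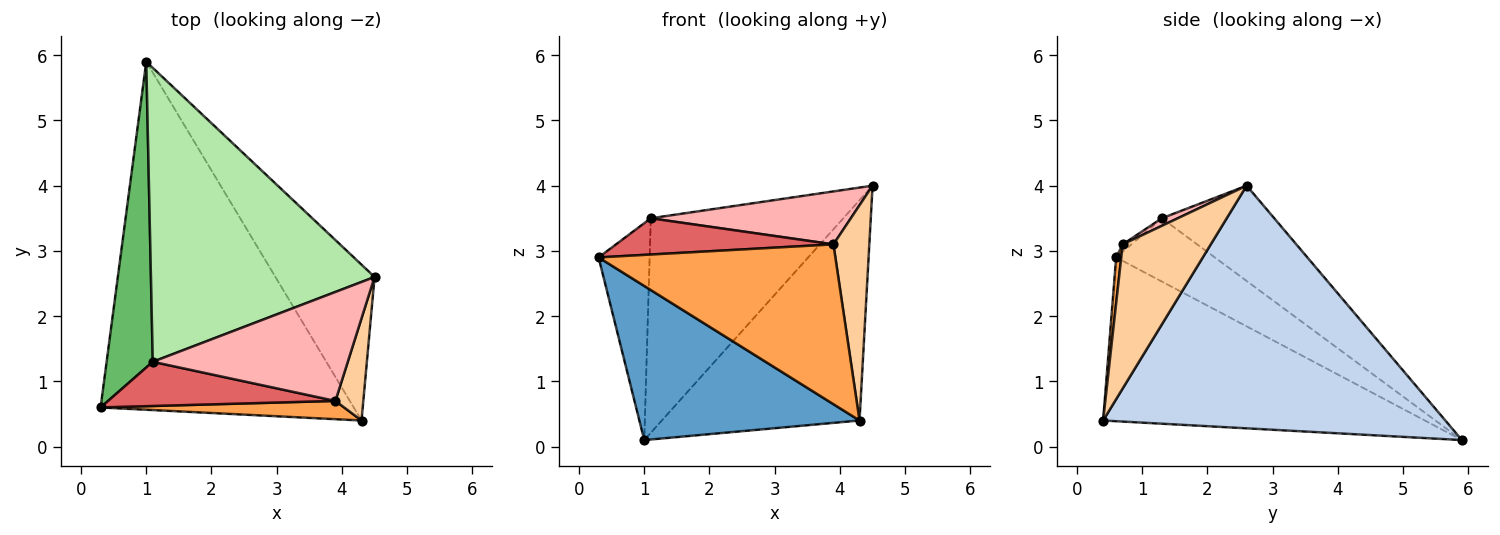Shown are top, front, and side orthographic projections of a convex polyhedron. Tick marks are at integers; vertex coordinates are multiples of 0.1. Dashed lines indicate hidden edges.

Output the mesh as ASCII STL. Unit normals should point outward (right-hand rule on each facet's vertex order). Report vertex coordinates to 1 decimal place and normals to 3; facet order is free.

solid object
 facet normal -0.509 -0.348 -0.787
  outer loop
   vertex 4.3 0.4 0.4
   vertex 0.3 0.6 2.9
   vertex 1.0 5.9 0.1
  endloop
 endfacet
 facet normal 0.816 0.472 -0.334
  outer loop
   vertex 4.3 0.4 0.4
   vertex 1.0 5.9 0.1
   vertex 4.5 2.6 4.0
  endloop
 endfacet
 facet normal 0.021 -0.993 0.114
  outer loop
   vertex 3.9 0.7 3.1
   vertex 0.3 0.6 2.9
   vertex 4.3 0.4 0.4
  endloop
 endfacet
 facet normal 0.912 -0.371 0.176
  outer loop
   vertex 3.9 0.7 3.1
   vertex 4.3 0.4 0.4
   vertex 4.5 2.6 4.0
  endloop
 endfacet
 facet normal -0.745 0.386 0.544
  outer loop
   vertex 1.1 1.3 3.5
   vertex 1.0 5.9 0.1
   vertex 0.3 0.6 2.9
  endloop
 endfacet
 facet normal -0.325 0.557 0.764
  outer loop
   vertex 1.1 1.3 3.5
   vertex 4.5 2.6 4.0
   vertex 1.0 5.9 0.1
  endloop
 endfacet
 facet normal -0.025 -0.634 0.773
  outer loop
   vertex 1.1 1.3 3.5
   vertex 0.3 0.6 2.9
   vertex 3.9 0.7 3.1
  endloop
 endfacet
 facet normal 0.035 -0.437 0.899
  outer loop
   vertex 1.1 1.3 3.5
   vertex 3.9 0.7 3.1
   vertex 4.5 2.6 4.0
  endloop
 endfacet
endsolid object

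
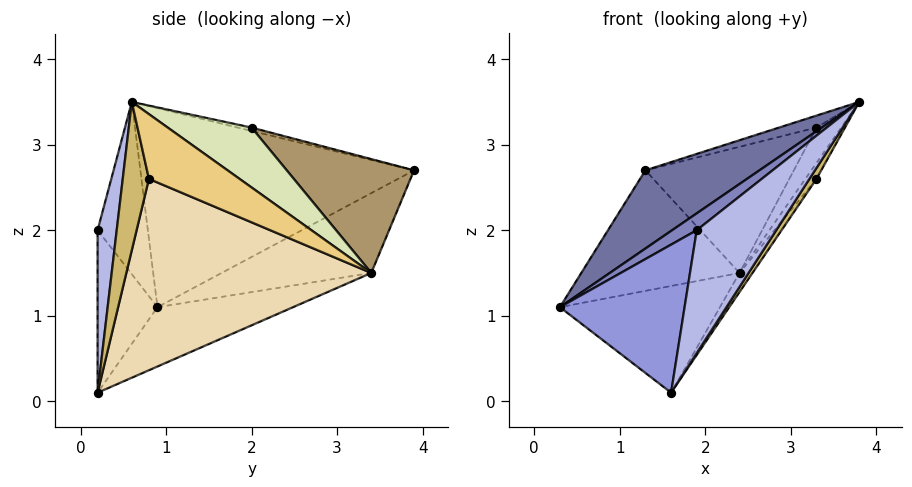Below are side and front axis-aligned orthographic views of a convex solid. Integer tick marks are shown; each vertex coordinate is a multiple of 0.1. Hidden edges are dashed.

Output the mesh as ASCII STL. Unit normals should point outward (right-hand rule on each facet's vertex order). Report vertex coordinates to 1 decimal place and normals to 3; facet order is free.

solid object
 facet normal -0.563 -0.235 0.792
  outer loop
   vertex 1.3 3.9 2.7
   vertex 0.3 0.9 1.1
   vertex 3.8 0.6 3.5
  endloop
 endfacet
 facet normal -0.560 -0.274 0.782
  outer loop
   vertex 1.9 0.2 2.0
   vertex 3.8 0.6 3.5
   vertex 0.3 0.9 1.1
  endloop
 endfacet
 facet normal -0.432 -0.899 0.068
  outer loop
   vertex 1.9 0.2 2.0
   vertex 0.3 0.9 1.1
   vertex 1.6 0.2 0.1
  endloop
 endfacet
 facet normal 0.234 -0.972 -0.037
  outer loop
   vertex 1.9 0.2 2.0
   vertex 1.6 0.2 0.1
   vertex 3.8 0.6 3.5
  endloop
 endfacet
 facet normal -0.503 0.531 -0.682
  outer loop
   vertex 2.4 3.4 1.5
   vertex 0.3 0.9 1.1
   vertex 1.3 3.9 2.7
  endloop
 endfacet
 facet normal -0.380 0.449 -0.809
  outer loop
   vertex 2.4 3.4 1.5
   vertex 1.6 0.2 0.1
   vertex 0.3 0.9 1.1
  endloop
 endfacet
 facet normal -0.069 0.185 0.980
  outer loop
   vertex 3.3 2.0 3.2
   vertex 1.3 3.9 2.7
   vertex 3.8 0.6 3.5
  endloop
 endfacet
 facet normal 0.925 0.274 -0.264
  outer loop
   vertex 3.3 2.0 3.2
   vertex 3.8 0.6 3.5
   vertex 2.4 3.4 1.5
  endloop
 endfacet
 facet normal 0.627 0.731 0.270
  outer loop
   vertex 3.3 2.0 3.2
   vertex 2.4 3.4 1.5
   vertex 1.3 3.9 2.7
  endloop
 endfacet
 facet normal 0.830 -0.223 -0.511
  outer loop
   vertex 3.3 0.8 2.6
   vertex 3.8 0.6 3.5
   vertex 1.6 0.2 0.1
  endloop
 endfacet
 facet normal 0.879 0.108 -0.464
  outer loop
   vertex 3.3 0.8 2.6
   vertex 2.4 3.4 1.5
   vertex 3.8 0.6 3.5
  endloop
 endfacet
 facet normal 0.821 0.044 -0.569
  outer loop
   vertex 3.3 0.8 2.6
   vertex 1.6 0.2 0.1
   vertex 2.4 3.4 1.5
  endloop
 endfacet
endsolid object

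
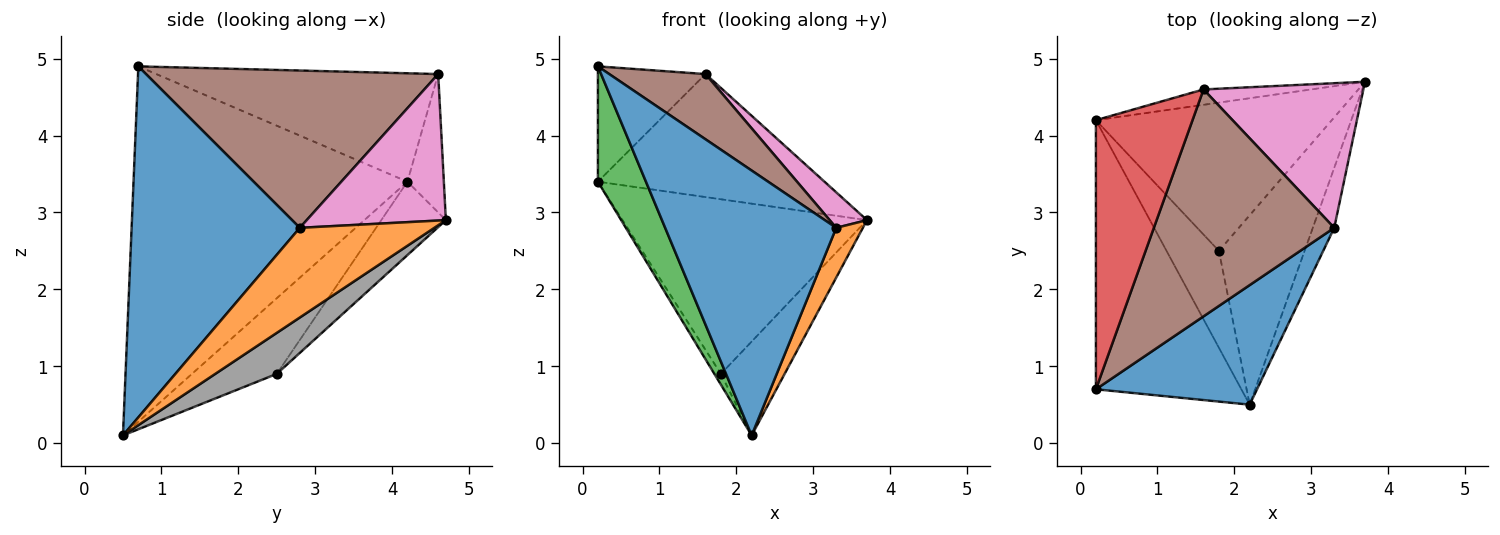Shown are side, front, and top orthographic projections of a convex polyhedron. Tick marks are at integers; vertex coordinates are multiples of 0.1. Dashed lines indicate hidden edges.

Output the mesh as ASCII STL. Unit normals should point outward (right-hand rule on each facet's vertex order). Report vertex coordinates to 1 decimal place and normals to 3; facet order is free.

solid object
 facet normal 0.667 -0.679 0.306
  outer loop
   vertex 3.3 2.8 2.8
   vertex 0.2 0.7 4.9
   vertex 2.2 0.5 0.1
  endloop
 endfacet
 facet normal 0.955 -0.189 -0.228
  outer loop
   vertex 3.3 2.8 2.8
   vertex 2.2 0.5 0.1
   vertex 3.7 4.7 2.9
  endloop
 endfacet
 facet normal -0.913 -0.160 -0.374
  outer loop
   vertex 0.2 4.2 3.4
   vertex 2.2 0.5 0.1
   vertex 0.2 0.7 4.9
  endloop
 endfacet
 facet normal -0.718 0.274 0.640
  outer loop
   vertex 1.6 4.6 4.8
   vertex 0.2 4.2 3.4
   vertex 0.2 0.7 4.9
  endloop
 endfacet
 facet normal -0.157 0.980 -0.122
  outer loop
   vertex 1.6 4.6 4.8
   vertex 3.7 4.7 2.9
   vertex 0.2 4.2 3.4
  endloop
 endfacet
 facet normal 0.642 -0.212 0.737
  outer loop
   vertex 1.6 4.6 4.8
   vertex 0.2 0.7 4.9
   vertex 3.3 2.8 2.8
  endloop
 endfacet
 facet normal 0.665 -0.178 0.725
  outer loop
   vertex 1.6 4.6 4.8
   vertex 3.3 2.8 2.8
   vertex 3.7 4.7 2.9
  endloop
 endfacet
 facet normal 0.394 0.408 -0.823
  outer loop
   vertex 1.8 2.5 0.9
   vertex 3.7 4.7 2.9
   vertex 2.2 0.5 0.1
  endloop
 endfacet
 facet normal -0.197 0.747 -0.634
  outer loop
   vertex 1.8 2.5 0.9
   vertex 0.2 4.2 3.4
   vertex 3.7 4.7 2.9
  endloop
 endfacet
 facet normal -0.821 0.063 -0.568
  outer loop
   vertex 1.8 2.5 0.9
   vertex 2.2 0.5 0.1
   vertex 0.2 4.2 3.4
  endloop
 endfacet
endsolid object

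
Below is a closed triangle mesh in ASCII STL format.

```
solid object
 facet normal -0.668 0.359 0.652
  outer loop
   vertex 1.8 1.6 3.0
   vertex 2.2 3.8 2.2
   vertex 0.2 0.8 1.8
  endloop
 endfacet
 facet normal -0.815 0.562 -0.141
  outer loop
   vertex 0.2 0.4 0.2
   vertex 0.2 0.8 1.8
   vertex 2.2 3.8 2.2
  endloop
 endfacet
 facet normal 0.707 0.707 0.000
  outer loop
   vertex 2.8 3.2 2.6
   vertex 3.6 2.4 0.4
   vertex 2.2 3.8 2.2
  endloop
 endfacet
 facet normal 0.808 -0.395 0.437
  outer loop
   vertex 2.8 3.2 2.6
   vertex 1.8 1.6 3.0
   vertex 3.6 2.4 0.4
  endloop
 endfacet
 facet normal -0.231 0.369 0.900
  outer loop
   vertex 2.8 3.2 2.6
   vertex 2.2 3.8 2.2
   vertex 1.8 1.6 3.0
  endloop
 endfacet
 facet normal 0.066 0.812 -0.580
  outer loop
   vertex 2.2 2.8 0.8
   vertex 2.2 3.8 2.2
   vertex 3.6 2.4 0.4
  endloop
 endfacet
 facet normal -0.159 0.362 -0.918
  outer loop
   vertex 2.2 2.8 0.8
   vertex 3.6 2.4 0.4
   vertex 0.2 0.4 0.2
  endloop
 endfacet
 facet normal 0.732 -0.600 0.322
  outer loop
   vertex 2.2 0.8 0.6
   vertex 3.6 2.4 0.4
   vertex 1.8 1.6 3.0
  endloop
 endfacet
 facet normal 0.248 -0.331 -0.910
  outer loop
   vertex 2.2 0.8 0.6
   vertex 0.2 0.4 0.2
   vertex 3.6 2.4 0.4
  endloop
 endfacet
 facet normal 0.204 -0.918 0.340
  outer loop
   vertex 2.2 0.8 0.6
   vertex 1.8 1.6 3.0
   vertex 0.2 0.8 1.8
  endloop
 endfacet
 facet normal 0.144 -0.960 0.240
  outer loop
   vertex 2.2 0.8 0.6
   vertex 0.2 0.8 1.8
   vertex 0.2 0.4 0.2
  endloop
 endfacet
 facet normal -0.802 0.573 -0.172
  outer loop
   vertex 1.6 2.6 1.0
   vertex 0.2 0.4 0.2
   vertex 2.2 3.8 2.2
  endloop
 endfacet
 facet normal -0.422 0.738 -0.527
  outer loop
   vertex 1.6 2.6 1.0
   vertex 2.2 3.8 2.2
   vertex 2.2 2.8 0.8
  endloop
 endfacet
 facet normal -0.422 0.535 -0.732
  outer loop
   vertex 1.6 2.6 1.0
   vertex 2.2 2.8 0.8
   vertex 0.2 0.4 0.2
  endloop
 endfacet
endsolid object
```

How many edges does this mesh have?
21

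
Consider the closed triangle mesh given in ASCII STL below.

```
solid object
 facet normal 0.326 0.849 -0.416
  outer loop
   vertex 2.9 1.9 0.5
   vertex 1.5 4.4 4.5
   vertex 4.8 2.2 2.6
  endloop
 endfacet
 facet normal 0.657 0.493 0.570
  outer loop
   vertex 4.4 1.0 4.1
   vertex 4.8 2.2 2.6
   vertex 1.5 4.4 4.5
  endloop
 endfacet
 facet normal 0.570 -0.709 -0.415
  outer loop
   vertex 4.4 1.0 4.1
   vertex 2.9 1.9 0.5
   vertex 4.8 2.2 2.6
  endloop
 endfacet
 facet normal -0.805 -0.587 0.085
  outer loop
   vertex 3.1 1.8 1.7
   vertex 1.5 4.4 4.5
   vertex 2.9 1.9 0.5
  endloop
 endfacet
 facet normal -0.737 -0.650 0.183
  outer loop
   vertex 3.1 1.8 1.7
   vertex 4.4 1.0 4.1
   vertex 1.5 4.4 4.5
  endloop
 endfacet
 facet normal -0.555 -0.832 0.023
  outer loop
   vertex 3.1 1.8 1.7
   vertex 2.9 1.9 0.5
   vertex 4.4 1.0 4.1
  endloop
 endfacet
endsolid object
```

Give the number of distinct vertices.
5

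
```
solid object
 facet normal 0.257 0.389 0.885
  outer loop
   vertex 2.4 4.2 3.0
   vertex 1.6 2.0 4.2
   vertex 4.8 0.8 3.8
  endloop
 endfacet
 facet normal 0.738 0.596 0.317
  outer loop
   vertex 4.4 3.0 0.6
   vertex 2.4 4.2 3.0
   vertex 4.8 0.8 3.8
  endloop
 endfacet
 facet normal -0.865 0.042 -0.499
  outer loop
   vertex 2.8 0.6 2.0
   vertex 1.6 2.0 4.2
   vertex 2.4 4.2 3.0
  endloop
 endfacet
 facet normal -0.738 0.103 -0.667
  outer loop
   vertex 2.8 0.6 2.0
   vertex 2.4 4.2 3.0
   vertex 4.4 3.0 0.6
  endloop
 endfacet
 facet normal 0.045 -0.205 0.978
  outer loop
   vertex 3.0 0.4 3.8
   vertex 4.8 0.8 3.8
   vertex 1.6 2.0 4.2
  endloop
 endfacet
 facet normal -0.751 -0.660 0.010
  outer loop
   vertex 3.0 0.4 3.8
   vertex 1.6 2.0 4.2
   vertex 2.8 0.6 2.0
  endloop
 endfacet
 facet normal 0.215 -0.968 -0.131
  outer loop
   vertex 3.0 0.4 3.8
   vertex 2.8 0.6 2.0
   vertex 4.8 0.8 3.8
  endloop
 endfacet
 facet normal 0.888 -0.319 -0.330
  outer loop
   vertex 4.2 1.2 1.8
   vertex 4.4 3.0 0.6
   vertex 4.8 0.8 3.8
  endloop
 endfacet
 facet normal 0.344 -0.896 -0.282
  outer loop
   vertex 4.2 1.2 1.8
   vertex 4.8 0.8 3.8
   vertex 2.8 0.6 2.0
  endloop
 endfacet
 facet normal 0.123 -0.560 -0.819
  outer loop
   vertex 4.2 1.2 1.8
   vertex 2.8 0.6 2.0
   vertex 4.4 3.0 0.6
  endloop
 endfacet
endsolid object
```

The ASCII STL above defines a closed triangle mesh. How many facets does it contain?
10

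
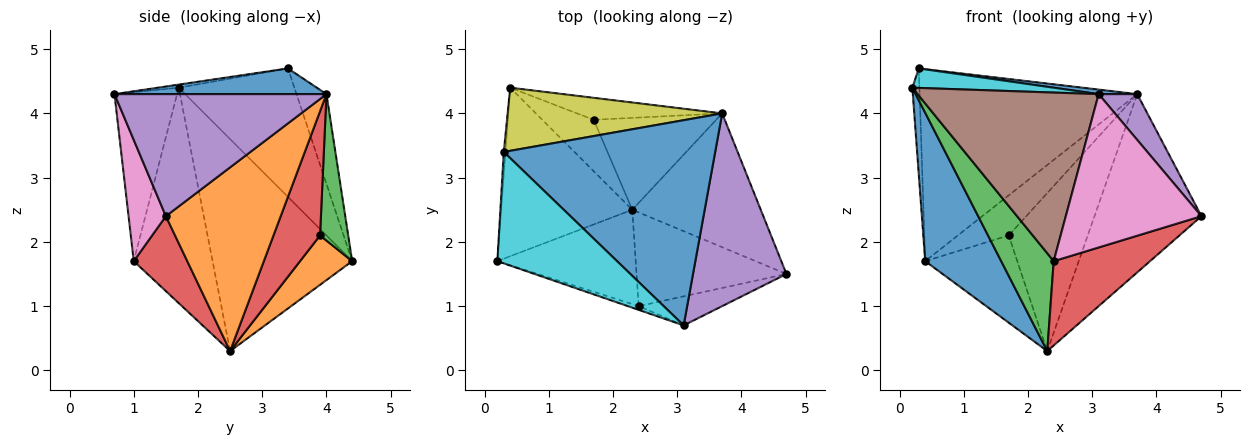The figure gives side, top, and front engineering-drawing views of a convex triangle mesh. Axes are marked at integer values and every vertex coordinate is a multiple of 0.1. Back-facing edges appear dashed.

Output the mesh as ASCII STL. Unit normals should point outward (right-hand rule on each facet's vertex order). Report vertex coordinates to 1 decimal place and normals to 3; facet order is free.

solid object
 facet normal -0.772 -0.420 -0.477
  outer loop
   vertex 2.3 2.5 0.3
   vertex 0.2 1.7 4.4
   vertex 0.4 4.4 1.7
  endloop
 endfacet
 facet normal 0.651 0.607 -0.456
  outer loop
   vertex 3.7 4.0 4.3
   vertex 4.7 1.5 2.4
   vertex 2.3 2.5 0.3
  endloop
 endfacet
 facet normal -0.734 -0.489 -0.471
  outer loop
   vertex 2.4 1.0 1.7
   vertex 0.2 1.7 4.4
   vertex 2.3 2.5 0.3
  endloop
 endfacet
 facet normal 0.348 -0.627 -0.697
  outer loop
   vertex 2.4 1.0 1.7
   vertex 2.3 2.5 0.3
   vertex 4.7 1.5 2.4
  endloop
 endfacet
 facet normal 0.786 -0.143 0.602
  outer loop
   vertex 3.1 0.7 4.3
   vertex 4.7 1.5 2.4
   vertex 3.7 4.0 4.3
  endloop
 endfacet
 facet normal -0.327 -0.945 -0.021
  outer loop
   vertex 3.1 0.7 4.3
   vertex 0.2 1.7 4.4
   vertex 2.4 1.0 1.7
  endloop
 endfacet
 facet normal 0.261 -0.949 -0.180
  outer loop
   vertex 3.1 0.7 4.3
   vertex 2.4 1.0 1.7
   vertex 4.7 1.5 2.4
  endloop
 endfacet
 facet normal -0.998 0.061 -0.013
  outer loop
   vertex 0.3 3.4 4.7
   vertex 0.4 4.4 1.7
   vertex 0.2 1.7 4.4
  endloop
 endfacet
 facet normal -0.130 0.942 0.310
  outer loop
   vertex 0.3 3.4 4.7
   vertex 3.7 4.0 4.3
   vertex 0.4 4.4 1.7
  endloop
 endfacet
 facet normal -0.025 -0.172 0.985
  outer loop
   vertex 0.3 3.4 4.7
   vertex 0.2 1.7 4.4
   vertex 3.1 0.7 4.3
  endloop
 endfacet
 facet normal 0.121 -0.022 0.992
  outer loop
   vertex 0.3 3.4 4.7
   vertex 3.1 0.7 4.3
   vertex 3.7 4.0 4.3
  endloop
 endfacet
 facet normal 0.438 0.774 -0.456
  outer loop
   vertex 1.7 3.9 2.1
   vertex 2.3 2.5 0.3
   vertex 0.4 4.4 1.7
  endloop
 endfacet
 facet normal 0.437 0.789 -0.433
  outer loop
   vertex 1.7 3.9 2.1
   vertex 0.4 4.4 1.7
   vertex 3.7 4.0 4.3
  endloop
 endfacet
 facet normal 0.454 0.770 -0.448
  outer loop
   vertex 1.7 3.9 2.1
   vertex 3.7 4.0 4.3
   vertex 2.3 2.5 0.3
  endloop
 endfacet
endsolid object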